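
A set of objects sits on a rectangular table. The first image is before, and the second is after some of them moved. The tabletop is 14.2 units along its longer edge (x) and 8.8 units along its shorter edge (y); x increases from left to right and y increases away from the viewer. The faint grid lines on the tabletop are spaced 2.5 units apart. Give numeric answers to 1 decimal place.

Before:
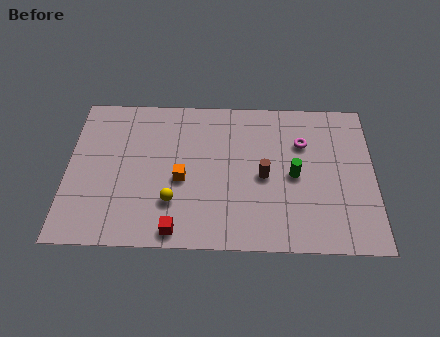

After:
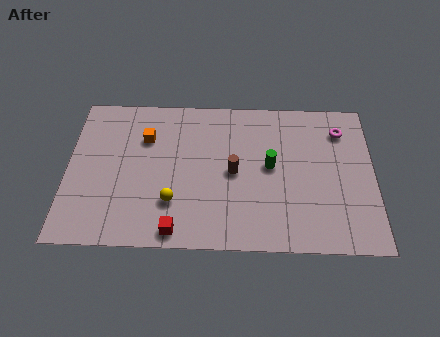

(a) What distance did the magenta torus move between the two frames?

2.0

The magenta torus was near (10.9, 6.1) before and (12.7, 6.9) after, so it travelled √(1.8² + 0.8²) ≈ 2.0 units.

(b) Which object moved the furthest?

the orange cube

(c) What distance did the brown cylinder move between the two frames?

1.4

From (9.1, 4.1) to (7.7, 4.3), the brown cylinder covered √(1.4² + 0.2²) ≈ 1.4 units.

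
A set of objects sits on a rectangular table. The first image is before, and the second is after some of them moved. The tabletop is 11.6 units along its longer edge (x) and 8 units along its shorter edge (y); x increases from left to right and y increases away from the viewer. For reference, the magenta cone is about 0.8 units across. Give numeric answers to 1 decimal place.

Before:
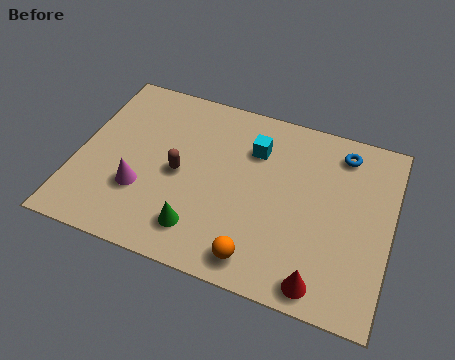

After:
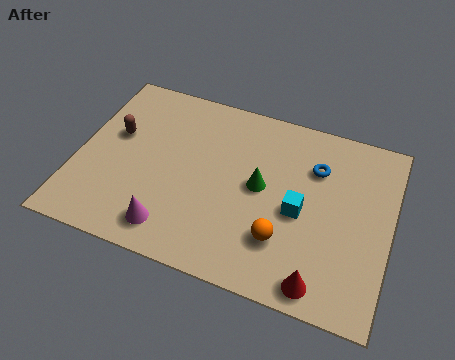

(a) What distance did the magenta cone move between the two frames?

1.8

The magenta cone was near (2.5, 2.6) before and (3.8, 1.3) after, so it travelled √(1.3² + 1.3²) ≈ 1.8 units.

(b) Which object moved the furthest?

the green cone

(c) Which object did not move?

the red cone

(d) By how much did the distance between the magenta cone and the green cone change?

+1.7

Before: roughly 2.5 units apart; after: 4.2. That's 1.7 units further apart.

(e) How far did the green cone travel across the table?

3.3

The green cone was near (4.8, 1.6) before and (6.8, 4.2) after, so it travelled √(2.0² + 2.6²) ≈ 3.3 units.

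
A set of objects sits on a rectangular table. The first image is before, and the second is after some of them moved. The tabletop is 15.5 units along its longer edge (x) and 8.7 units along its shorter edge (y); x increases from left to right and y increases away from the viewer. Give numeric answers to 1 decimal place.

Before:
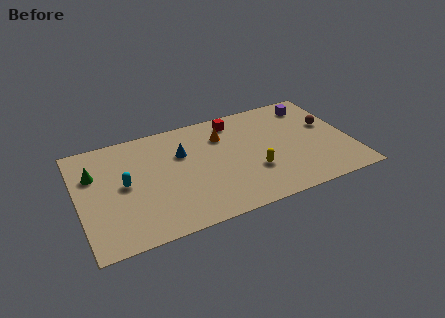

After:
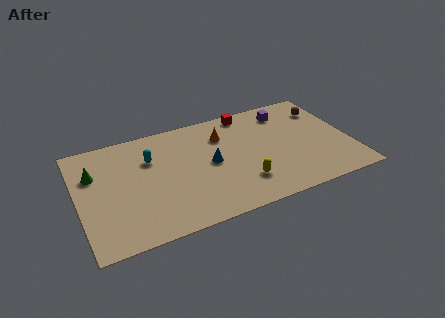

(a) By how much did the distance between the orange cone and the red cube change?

+0.8

Before: roughly 1.3 units apart; after: 2.1. That's 0.8 units further apart.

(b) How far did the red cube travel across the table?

0.9

From (9.2, 7.4) to (10.0, 7.8), the red cube covered √(0.8² + 0.4²) ≈ 0.9 units.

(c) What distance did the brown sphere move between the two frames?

1.4

The brown sphere was near (14.4, 5.2) before and (14.4, 6.6) after, so it travelled √(0.0² + 1.4²) ≈ 1.4 units.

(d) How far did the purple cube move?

1.5

From (13.7, 7.2) to (12.2, 7.1), the purple cube covered √(1.5² + 0.1²) ≈ 1.5 units.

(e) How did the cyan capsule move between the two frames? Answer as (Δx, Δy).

(1.6, 1.5)

The cyan capsule was at about (2.6, 4.5) and moved to about (4.2, 6.0).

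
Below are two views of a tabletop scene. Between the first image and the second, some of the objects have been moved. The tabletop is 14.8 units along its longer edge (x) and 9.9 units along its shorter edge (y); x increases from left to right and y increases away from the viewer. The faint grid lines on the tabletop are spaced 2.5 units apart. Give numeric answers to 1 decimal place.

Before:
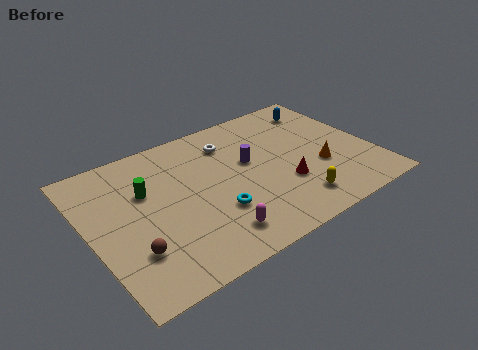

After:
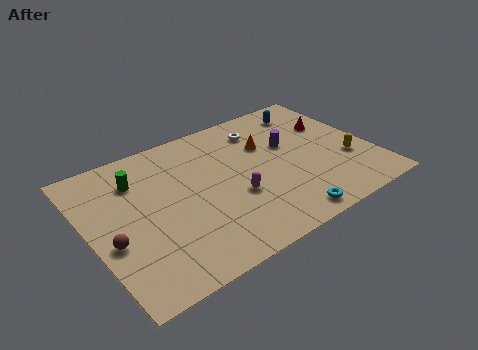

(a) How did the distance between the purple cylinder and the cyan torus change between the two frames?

+1.7

They were about 3.5 units apart before and 5.2 after — 1.7 units further apart.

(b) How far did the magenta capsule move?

2.4

From (5.8, 1.8) to (7.3, 3.7), the magenta capsule covered √(1.5² + 1.9²) ≈ 2.4 units.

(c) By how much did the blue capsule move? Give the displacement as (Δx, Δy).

(-0.7, 0.1)

From the two frames, the blue capsule sits at roughly (13.0, 8.1) before and (12.3, 8.2) after.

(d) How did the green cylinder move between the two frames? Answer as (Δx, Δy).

(-0.3, 1.0)

The green cylinder started near (3.1, 6.4) and ended near (2.8, 7.4).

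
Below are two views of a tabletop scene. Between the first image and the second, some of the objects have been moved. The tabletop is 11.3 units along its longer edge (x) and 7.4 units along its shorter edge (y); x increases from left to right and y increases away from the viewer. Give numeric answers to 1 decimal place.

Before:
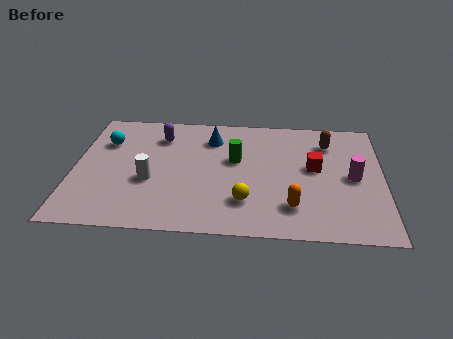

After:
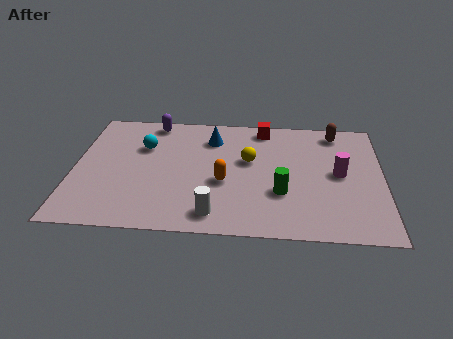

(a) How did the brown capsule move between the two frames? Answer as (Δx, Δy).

(0.3, 0.7)

The brown capsule was at about (9.3, 5.7) and moved to about (9.6, 6.4).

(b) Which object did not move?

the blue cone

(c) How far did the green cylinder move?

2.5

The green cylinder moved from about (5.9, 4.4) to (7.6, 2.5), a distance of √(1.7² + 1.9²) ≈ 2.5.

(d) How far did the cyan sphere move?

1.4

From (1.1, 5.2) to (2.5, 5.0), the cyan sphere covered √(1.4² + 0.2²) ≈ 1.4 units.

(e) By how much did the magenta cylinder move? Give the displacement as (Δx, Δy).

(-0.5, 0.2)

The magenta cylinder was at about (10.2, 3.6) and moved to about (9.7, 3.8).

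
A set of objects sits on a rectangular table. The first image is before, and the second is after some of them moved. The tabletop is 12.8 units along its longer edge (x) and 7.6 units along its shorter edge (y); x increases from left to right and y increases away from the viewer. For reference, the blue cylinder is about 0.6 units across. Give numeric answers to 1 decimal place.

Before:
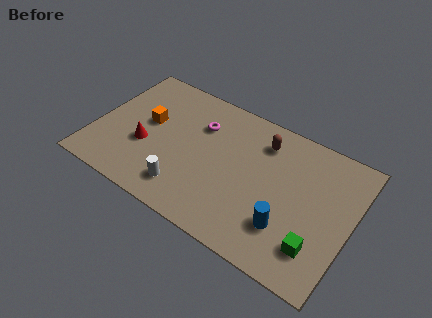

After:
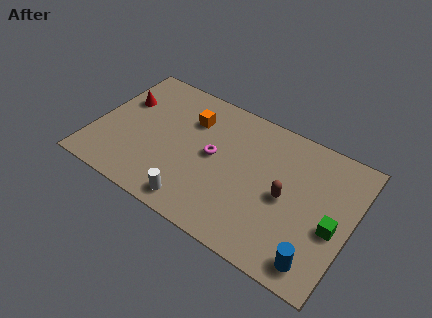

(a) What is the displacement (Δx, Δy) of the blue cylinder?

(1.6, -1.0)

The blue cylinder started near (9.9, 2.1) and ended near (11.5, 1.1).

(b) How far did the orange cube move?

2.3

The orange cube moved from about (2.5, 4.3) to (4.5, 5.5), a distance of √(2.0² + 1.2²) ≈ 2.3.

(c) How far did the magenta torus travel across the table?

1.7

The magenta torus was near (5.0, 5.4) before and (5.9, 4.0) after, so it travelled √(0.9² + 1.4²) ≈ 1.7 units.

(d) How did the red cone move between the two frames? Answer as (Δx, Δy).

(-1.5, 2.1)

From the two frames, the red cone sits at roughly (2.6, 2.9) before and (1.1, 5.0) after.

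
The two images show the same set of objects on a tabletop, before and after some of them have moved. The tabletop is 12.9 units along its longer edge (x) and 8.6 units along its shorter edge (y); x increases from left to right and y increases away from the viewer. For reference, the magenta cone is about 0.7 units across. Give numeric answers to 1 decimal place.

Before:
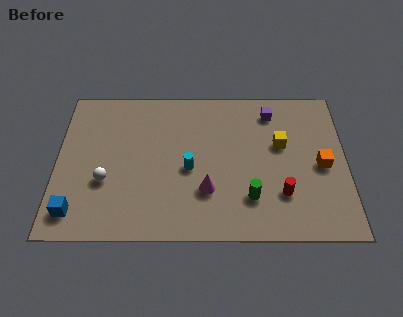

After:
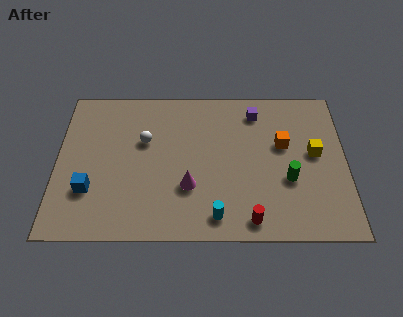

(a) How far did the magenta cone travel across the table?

0.8

The magenta cone was near (6.7, 2.6) before and (5.9, 2.8) after, so it travelled √(0.8² + 0.2²) ≈ 0.8 units.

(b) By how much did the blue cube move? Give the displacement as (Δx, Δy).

(0.6, 1.2)

The blue cube started near (0.9, 1.4) and ended near (1.5, 2.6).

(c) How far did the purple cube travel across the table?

0.7

The purple cube was near (9.6, 7.1) before and (8.9, 7.1) after, so it travelled √(0.7² + 0.0²) ≈ 0.7 units.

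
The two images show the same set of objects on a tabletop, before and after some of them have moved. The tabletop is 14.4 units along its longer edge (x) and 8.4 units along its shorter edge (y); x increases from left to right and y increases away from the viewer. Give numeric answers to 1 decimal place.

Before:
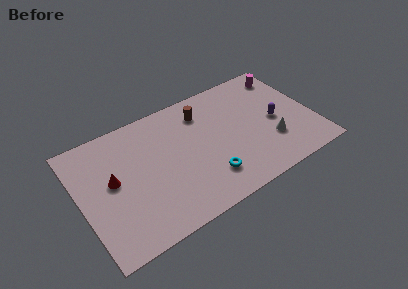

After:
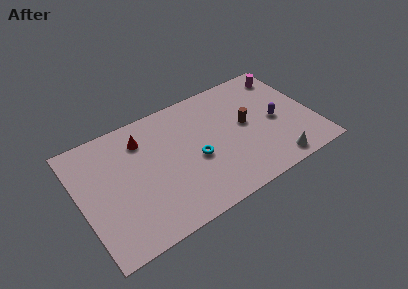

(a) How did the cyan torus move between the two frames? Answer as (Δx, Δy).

(-0.5, 1.6)

From the two frames, the cyan torus sits at roughly (7.5, 2.0) before and (7.0, 3.6) after.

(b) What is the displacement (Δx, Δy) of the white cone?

(-0.1, -1.6)

The white cone was at about (11.6, 2.6) and moved to about (11.5, 1.0).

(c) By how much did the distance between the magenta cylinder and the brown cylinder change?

-1.5

The distance was about 5.4 in the first image and 3.9 in the second, so they moved 1.5 units closer together.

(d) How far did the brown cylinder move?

3.2

The brown cylinder was near (7.9, 6.6) before and (10.3, 4.5) after, so it travelled √(2.4² + 2.1²) ≈ 3.2 units.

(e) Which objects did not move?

the purple capsule and the magenta cylinder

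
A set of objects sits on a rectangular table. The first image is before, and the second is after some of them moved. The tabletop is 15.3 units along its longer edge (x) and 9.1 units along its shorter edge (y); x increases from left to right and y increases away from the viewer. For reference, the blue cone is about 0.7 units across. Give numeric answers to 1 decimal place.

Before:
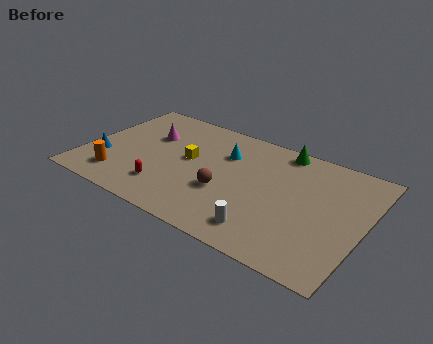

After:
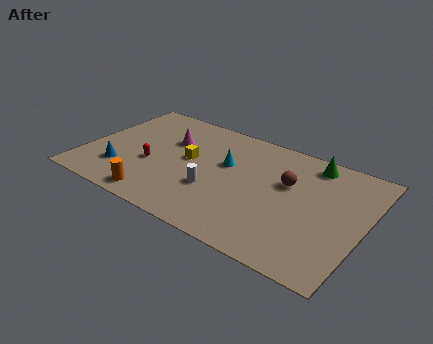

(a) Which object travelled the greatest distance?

the brown sphere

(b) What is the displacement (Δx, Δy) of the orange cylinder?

(2.3, -0.7)

The orange cylinder was at about (2.2, 1.8) and moved to about (4.5, 1.1).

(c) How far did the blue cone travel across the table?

1.2

From (1.1, 2.9) to (2.2, 2.4), the blue cone covered √(1.1² + 0.5²) ≈ 1.2 units.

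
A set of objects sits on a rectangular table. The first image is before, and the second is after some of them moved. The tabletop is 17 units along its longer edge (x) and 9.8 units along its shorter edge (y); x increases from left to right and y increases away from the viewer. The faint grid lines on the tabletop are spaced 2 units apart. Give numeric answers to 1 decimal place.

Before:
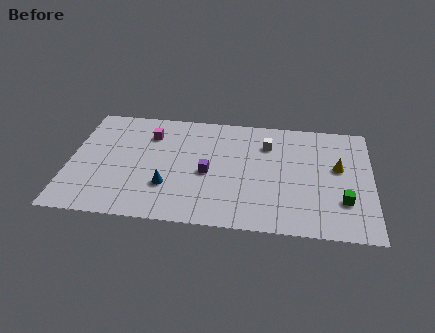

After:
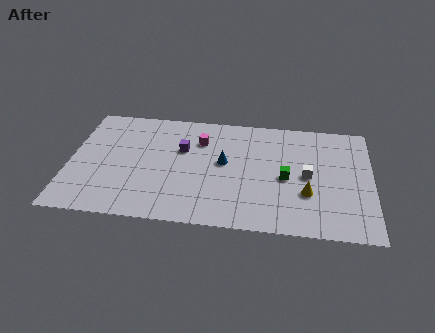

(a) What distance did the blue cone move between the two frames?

3.9

The blue cone moved from about (5.6, 3.0) to (8.7, 5.4), a distance of √(3.1² + 2.4²) ≈ 3.9.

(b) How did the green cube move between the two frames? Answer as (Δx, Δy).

(-3.2, 1.6)

The green cube started near (15.4, 2.9) and ended near (12.2, 4.5).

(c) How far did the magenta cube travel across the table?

2.9

The magenta cube was near (4.4, 7.4) before and (7.3, 7.2) after, so it travelled √(2.9² + 0.2²) ≈ 2.9 units.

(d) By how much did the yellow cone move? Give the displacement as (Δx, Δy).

(-1.7, -2.4)

The yellow cone was at about (15.1, 5.7) and moved to about (13.4, 3.3).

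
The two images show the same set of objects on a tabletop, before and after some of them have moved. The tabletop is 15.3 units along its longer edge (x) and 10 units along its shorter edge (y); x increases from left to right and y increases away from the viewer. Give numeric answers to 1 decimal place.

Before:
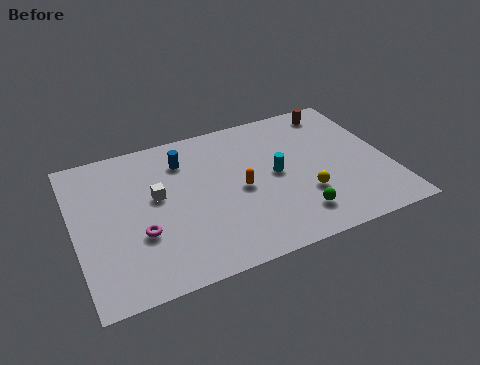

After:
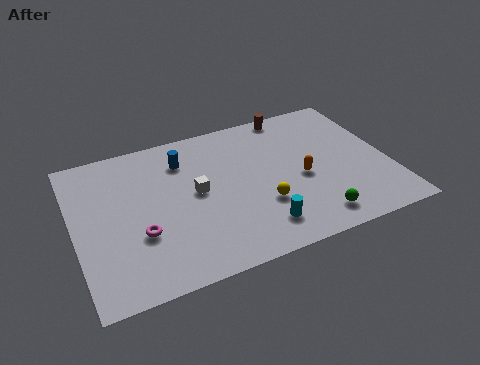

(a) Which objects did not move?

the magenta torus and the blue cylinder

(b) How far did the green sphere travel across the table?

0.9

The green sphere moved from about (10.4, 2.0) to (11.2, 1.5), a distance of √(0.8² + 0.5²) ≈ 0.9.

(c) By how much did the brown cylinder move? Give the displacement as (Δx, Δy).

(-2.2, 0.5)

The brown cylinder was at about (13.3, 8.7) and moved to about (11.1, 9.2).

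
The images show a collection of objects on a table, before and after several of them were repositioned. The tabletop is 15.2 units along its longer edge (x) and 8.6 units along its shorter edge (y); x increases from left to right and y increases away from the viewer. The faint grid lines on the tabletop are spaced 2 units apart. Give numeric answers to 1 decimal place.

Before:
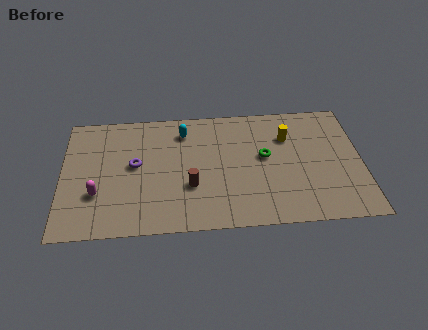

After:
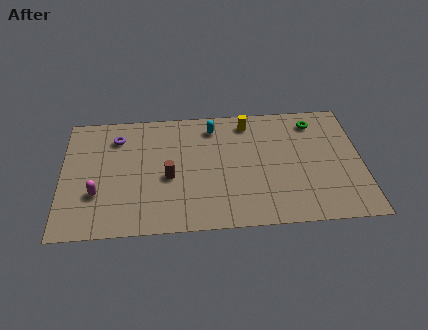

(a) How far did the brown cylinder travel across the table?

1.3

The brown cylinder moved from about (6.5, 3.0) to (5.4, 3.7), a distance of √(1.1² + 0.7²) ≈ 1.3.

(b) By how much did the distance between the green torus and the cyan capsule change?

+0.6

The distance was about 4.6 in the first image and 5.2 in the second, so they moved 0.6 units further apart.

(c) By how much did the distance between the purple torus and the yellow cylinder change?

-1.2

The distance was about 7.9 in the first image and 6.7 in the second, so they moved 1.2 units closer together.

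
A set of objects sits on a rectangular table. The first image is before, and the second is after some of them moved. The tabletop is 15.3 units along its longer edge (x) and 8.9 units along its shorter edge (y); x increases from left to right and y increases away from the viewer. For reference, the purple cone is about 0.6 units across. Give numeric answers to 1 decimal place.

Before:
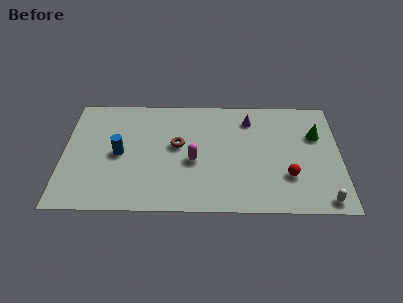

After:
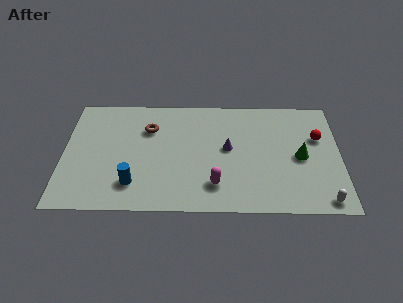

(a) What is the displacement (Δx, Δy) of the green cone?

(-0.9, -1.7)

From the two frames, the green cone sits at roughly (14.0, 5.9) before and (13.1, 4.2) after.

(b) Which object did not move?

the white capsule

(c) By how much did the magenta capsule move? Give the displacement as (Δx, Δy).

(1.2, -1.8)

The magenta capsule started near (7.2, 3.8) and ended near (8.4, 2.0).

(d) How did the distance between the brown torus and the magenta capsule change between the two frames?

+4.2

The distance was about 1.5 in the first image and 5.7 in the second, so they moved 4.2 units further apart.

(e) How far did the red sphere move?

3.4

The red sphere moved from about (12.4, 2.7) to (14.1, 5.7), a distance of √(1.7² + 3.0²) ≈ 3.4.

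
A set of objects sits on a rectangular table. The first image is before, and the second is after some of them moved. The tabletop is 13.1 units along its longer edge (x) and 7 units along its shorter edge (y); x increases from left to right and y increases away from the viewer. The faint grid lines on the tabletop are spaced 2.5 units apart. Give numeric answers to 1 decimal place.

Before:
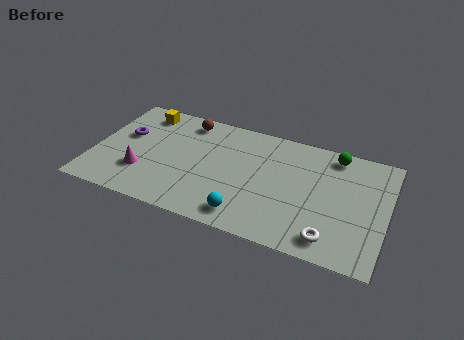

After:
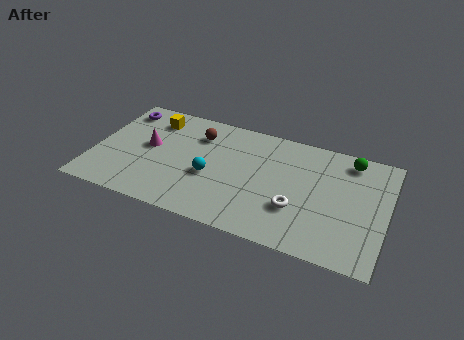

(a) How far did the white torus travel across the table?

2.0

The white torus moved from about (10.8, 1.1) to (9.2, 2.3), a distance of √(1.6² + 1.2²) ≈ 2.0.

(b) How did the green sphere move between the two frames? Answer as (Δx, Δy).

(0.7, -0.1)

The green sphere started near (10.6, 6.1) and ended near (11.3, 6.0).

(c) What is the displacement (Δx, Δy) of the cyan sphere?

(-1.8, 1.8)

The cyan sphere started near (7.1, 1.1) and ended near (5.3, 2.9).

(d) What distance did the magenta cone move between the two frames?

1.7

From (2.3, 2.1) to (2.4, 3.8), the magenta cone covered √(0.1² + 1.7²) ≈ 1.7 units.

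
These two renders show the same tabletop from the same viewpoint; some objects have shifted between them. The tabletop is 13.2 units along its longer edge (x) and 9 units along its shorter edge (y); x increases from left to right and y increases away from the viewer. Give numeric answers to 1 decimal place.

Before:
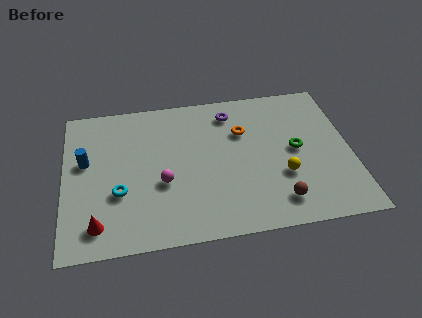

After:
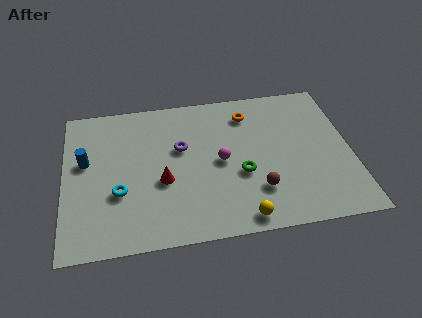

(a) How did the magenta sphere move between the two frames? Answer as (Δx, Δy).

(2.7, 0.9)

From the two frames, the magenta sphere sits at roughly (4.5, 3.5) before and (7.2, 4.4) after.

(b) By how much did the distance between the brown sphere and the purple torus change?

-1.5

Before: roughly 6.1 units apart; after: 4.6. That's 1.5 units closer together.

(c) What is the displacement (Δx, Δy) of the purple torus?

(-2.4, -1.9)

The purple torus started near (7.8, 7.4) and ended near (5.4, 5.5).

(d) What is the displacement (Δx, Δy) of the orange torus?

(0.3, 1.1)

From the two frames, the orange torus sits at roughly (8.3, 6.1) before and (8.6, 7.2) after.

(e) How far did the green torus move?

2.8

The green torus was near (10.7, 4.6) before and (8.1, 3.5) after, so it travelled √(2.6² + 1.1²) ≈ 2.8 units.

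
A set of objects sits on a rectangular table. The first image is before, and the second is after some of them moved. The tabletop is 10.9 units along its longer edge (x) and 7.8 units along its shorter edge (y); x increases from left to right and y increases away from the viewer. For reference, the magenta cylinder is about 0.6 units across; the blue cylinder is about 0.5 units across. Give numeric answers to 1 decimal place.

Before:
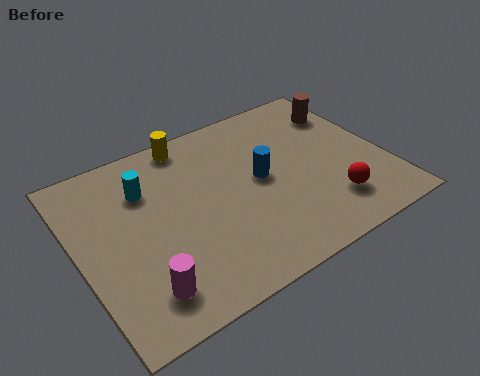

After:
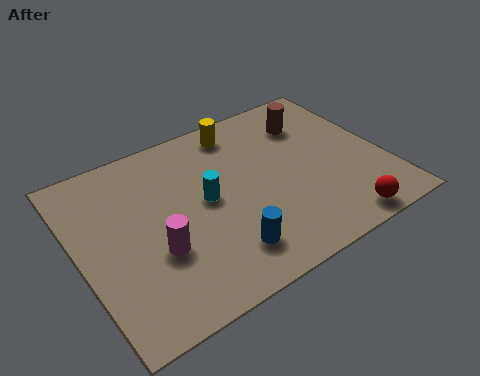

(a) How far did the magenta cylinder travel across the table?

1.5

The magenta cylinder moved from about (1.8, 1.5) to (2.5, 2.8), a distance of √(0.7² + 1.3²) ≈ 1.5.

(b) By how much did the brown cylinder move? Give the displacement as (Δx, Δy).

(-1.3, 0.0)

From the two frames, the brown cylinder sits at roughly (10.0, 5.9) before and (8.7, 5.9) after.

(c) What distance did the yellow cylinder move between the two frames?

1.8

The yellow cylinder was near (4.4, 7.0) before and (6.2, 6.7) after, so it travelled √(1.8² + 0.3²) ≈ 1.8 units.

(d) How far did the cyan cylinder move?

2.4

The cyan cylinder was near (2.6, 5.6) before and (4.5, 4.1) after, so it travelled √(1.9² + 1.5²) ≈ 2.4 units.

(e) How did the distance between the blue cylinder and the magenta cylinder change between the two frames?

-2.9

The distance was about 5.4 in the first image and 2.5 in the second, so they moved 2.9 units closer together.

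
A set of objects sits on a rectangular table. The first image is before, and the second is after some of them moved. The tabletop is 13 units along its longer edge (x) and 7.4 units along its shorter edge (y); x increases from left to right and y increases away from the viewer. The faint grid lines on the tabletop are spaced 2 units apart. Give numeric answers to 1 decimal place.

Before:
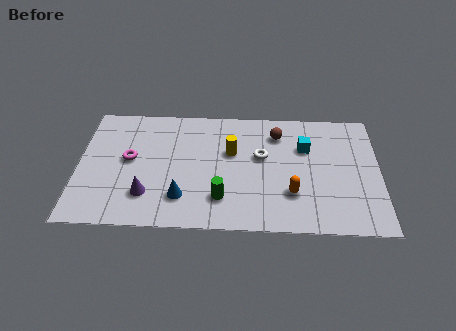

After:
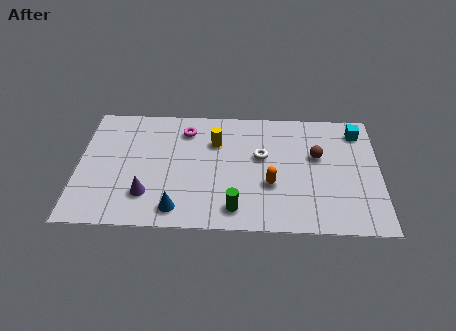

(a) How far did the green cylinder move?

0.8

The green cylinder was near (6.2, 1.8) before and (6.8, 1.2) after, so it travelled √(0.6² + 0.6²) ≈ 0.8 units.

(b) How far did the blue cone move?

0.7

The blue cone moved from about (4.5, 1.8) to (4.3, 1.1), a distance of √(0.2² + 0.7²) ≈ 0.7.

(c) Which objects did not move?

the purple cone and the white torus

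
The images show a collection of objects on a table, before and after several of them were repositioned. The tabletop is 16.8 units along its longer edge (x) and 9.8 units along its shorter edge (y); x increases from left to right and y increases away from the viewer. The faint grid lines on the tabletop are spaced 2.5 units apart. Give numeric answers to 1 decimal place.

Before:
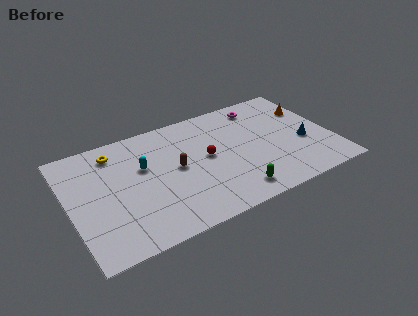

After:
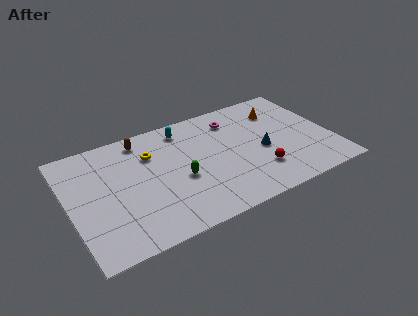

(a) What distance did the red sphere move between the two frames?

4.0

The red sphere moved from about (8.8, 5.2) to (11.8, 2.6), a distance of √(3.0² + 2.6²) ≈ 4.0.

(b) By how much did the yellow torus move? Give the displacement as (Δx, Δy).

(2.2, -1.1)

The yellow torus was at about (3.2, 8.1) and moved to about (5.4, 7.0).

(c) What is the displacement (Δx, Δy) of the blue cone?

(-2.7, 0.4)

The blue cone was at about (15.0, 3.9) and moved to about (12.3, 4.3).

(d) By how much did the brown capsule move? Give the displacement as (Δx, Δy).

(-1.8, 3.4)

The brown capsule was at about (6.8, 5.1) and moved to about (5.0, 8.5).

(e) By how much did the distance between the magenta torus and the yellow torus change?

-4.0

The distance was about 9.6 in the first image and 5.6 in the second, so they moved 4.0 units closer together.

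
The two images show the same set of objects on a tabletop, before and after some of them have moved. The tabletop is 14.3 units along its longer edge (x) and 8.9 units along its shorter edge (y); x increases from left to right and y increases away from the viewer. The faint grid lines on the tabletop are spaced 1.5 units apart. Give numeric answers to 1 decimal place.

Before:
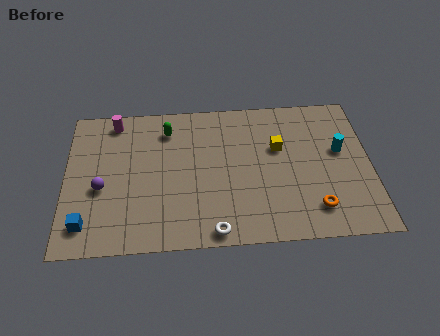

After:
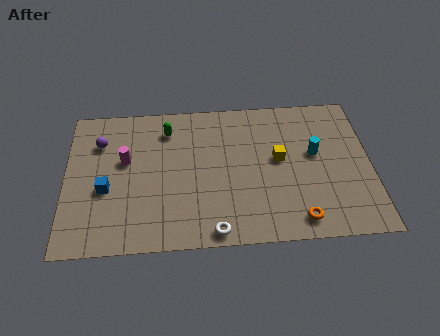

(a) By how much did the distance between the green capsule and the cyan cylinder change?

-1.1

The distance was about 8.3 in the first image and 7.2 in the second, so they moved 1.1 units closer together.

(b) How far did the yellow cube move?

0.7

The yellow cube moved from about (10.0, 5.6) to (10.0, 4.9), a distance of √(0.0² + 0.7²) ≈ 0.7.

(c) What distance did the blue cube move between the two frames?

2.2

The blue cube moved from about (1.0, 1.6) to (1.9, 3.6), a distance of √(0.9² + 2.0²) ≈ 2.2.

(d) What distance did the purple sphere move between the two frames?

2.8

The purple sphere was near (1.7, 3.7) before and (1.6, 6.5) after, so it travelled √(0.1² + 2.8²) ≈ 2.8 units.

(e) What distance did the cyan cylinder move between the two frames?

1.2

The cyan cylinder moved from about (12.9, 5.2) to (11.7, 5.1), a distance of √(1.2² + 0.1²) ≈ 1.2.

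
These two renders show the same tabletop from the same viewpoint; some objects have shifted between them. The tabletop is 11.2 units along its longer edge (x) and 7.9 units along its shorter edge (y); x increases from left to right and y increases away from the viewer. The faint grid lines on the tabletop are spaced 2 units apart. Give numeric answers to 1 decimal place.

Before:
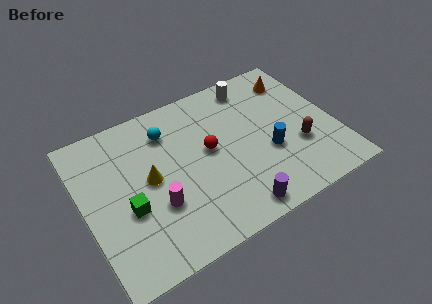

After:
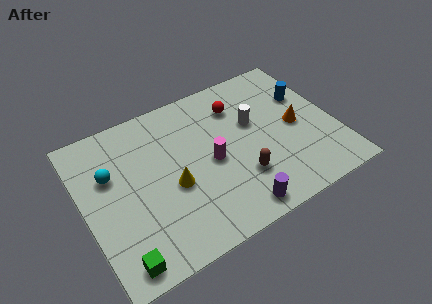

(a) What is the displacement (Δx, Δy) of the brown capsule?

(-2.7, -0.4)

The brown capsule was at about (9.4, 2.7) and moved to about (6.7, 2.3).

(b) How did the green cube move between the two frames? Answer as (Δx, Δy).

(-0.7, -2.2)

The green cube was at about (1.8, 3.1) and moved to about (1.1, 0.9).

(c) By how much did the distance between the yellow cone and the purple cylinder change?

-1.2

The distance was about 4.6 in the first image and 3.4 in the second, so they moved 1.2 units closer together.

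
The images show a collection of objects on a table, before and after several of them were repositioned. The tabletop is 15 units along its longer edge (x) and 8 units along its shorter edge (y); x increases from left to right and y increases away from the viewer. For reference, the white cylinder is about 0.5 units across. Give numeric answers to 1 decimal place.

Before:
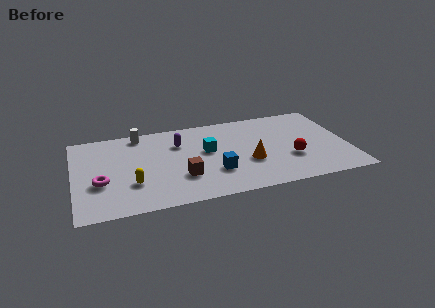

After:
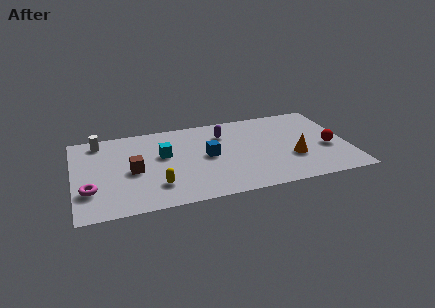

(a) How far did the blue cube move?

1.6

From (7.6, 2.5) to (7.3, 4.1), the blue cube covered √(0.3² + 1.6²) ≈ 1.6 units.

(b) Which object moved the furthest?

the brown cube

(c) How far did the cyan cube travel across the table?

2.4

From (7.3, 4.6) to (4.9, 4.8), the cyan cube covered √(2.4² + 0.2²) ≈ 2.4 units.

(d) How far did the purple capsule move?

2.5

The purple capsule was near (5.8, 5.7) before and (8.3, 6.0) after, so it travelled √(2.5² + 0.3²) ≈ 2.5 units.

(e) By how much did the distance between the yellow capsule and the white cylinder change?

+1.1

The distance was about 4.6 in the first image and 5.7 in the second, so they moved 1.1 units further apart.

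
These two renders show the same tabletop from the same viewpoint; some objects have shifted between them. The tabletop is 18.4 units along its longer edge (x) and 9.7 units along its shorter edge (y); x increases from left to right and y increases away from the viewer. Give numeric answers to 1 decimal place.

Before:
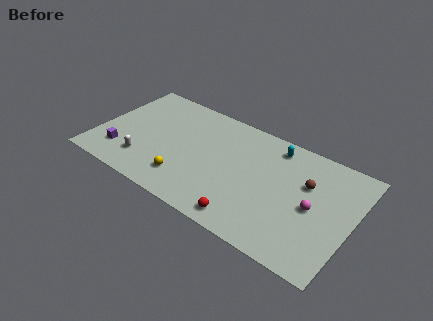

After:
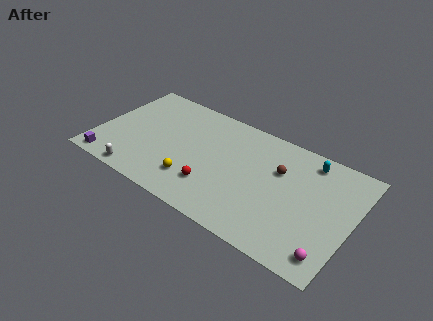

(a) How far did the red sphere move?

3.0

From (11.5, 1.2) to (8.8, 2.6), the red sphere covered √(2.7² + 1.4²) ≈ 3.0 units.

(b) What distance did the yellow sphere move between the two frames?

0.6

From (6.8, 2.2) to (7.4, 2.4), the yellow sphere covered √(0.6² + 0.2²) ≈ 0.6 units.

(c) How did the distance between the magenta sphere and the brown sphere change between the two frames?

+4.7

Before: roughly 1.8 units apart; after: 6.5. That's 4.7 units further apart.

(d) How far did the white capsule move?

1.4

The white capsule moved from about (3.7, 2.3) to (3.6, 0.9), a distance of √(0.1² + 1.4²) ≈ 1.4.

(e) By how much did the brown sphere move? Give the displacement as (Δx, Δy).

(-2.0, 0.1)

From the two frames, the brown sphere sits at roughly (15.0, 6.3) before and (13.0, 6.4) after.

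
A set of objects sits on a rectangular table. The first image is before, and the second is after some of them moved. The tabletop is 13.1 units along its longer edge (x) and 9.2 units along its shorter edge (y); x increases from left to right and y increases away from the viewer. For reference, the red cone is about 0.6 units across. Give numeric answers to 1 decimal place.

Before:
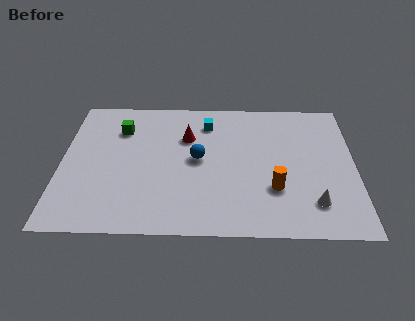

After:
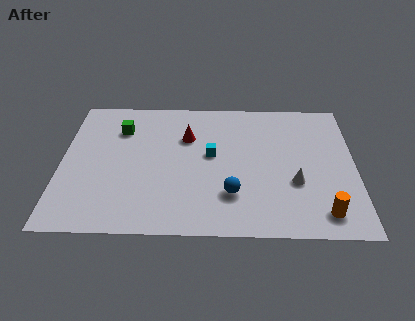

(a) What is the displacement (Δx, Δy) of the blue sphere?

(1.5, -2.3)

From the two frames, the blue sphere sits at roughly (6.1, 4.8) before and (7.6, 2.5) after.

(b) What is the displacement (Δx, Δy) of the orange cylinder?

(2.1, -1.5)

The orange cylinder started near (9.5, 2.9) and ended near (11.6, 1.4).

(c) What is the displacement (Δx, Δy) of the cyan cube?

(0.2, -2.2)

The cyan cube started near (6.5, 7.3) and ended near (6.7, 5.1).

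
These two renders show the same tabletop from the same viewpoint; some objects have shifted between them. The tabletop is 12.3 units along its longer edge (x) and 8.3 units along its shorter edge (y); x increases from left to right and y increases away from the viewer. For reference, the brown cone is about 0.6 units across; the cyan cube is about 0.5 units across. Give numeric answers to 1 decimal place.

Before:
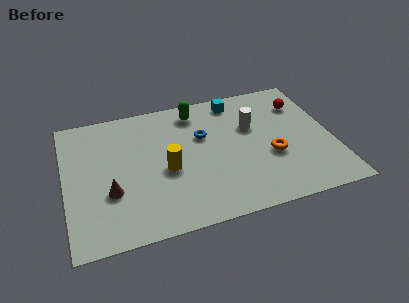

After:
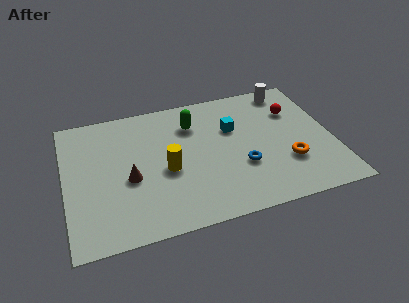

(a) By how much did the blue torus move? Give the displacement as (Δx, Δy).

(1.6, -2.4)

From the two frames, the blue torus sits at roughly (6.4, 5.3) before and (8.0, 2.9) after.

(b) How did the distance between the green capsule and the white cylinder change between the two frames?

+1.7

They were about 3.0 units apart before and 4.7 after — 1.7 units further apart.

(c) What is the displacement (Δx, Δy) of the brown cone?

(0.9, 0.6)

The brown cone started near (2.0, 2.9) and ended near (2.9, 3.5).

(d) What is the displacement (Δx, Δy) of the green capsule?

(-0.2, -0.8)

The green capsule started near (6.2, 7.0) and ended near (6.0, 6.2).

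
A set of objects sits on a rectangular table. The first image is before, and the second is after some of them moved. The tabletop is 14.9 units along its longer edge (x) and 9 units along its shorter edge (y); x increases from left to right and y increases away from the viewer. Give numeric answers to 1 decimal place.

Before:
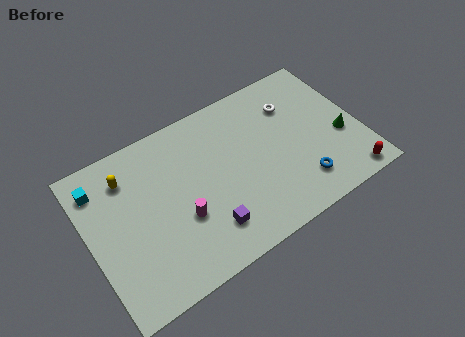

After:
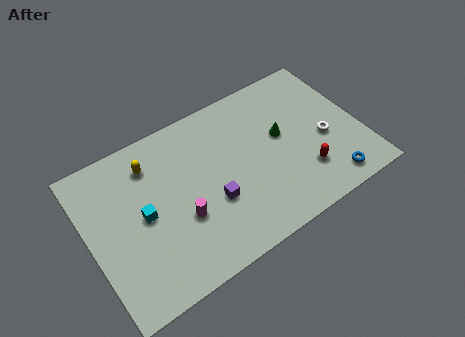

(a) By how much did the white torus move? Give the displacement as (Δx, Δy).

(1.3, -2.8)

The white torus was at about (11.6, 6.6) and moved to about (12.9, 3.8).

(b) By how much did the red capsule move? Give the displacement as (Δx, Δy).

(-2.2, 1.5)

The red capsule was at about (13.7, 0.9) and moved to about (11.5, 2.4).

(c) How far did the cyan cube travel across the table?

3.4

From (0.9, 7.2) to (2.9, 4.5), the cyan cube covered √(2.0² + 2.7²) ≈ 3.4 units.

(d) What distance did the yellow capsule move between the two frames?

1.3

The yellow capsule moved from about (2.4, 7.0) to (3.7, 7.1), a distance of √(1.3² + 0.1²) ≈ 1.3.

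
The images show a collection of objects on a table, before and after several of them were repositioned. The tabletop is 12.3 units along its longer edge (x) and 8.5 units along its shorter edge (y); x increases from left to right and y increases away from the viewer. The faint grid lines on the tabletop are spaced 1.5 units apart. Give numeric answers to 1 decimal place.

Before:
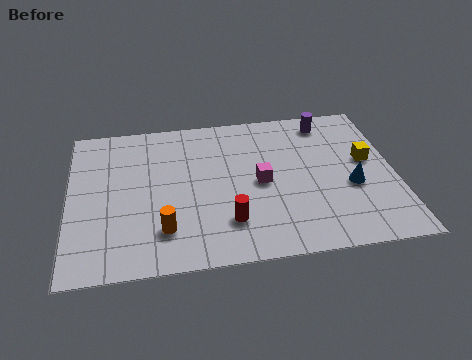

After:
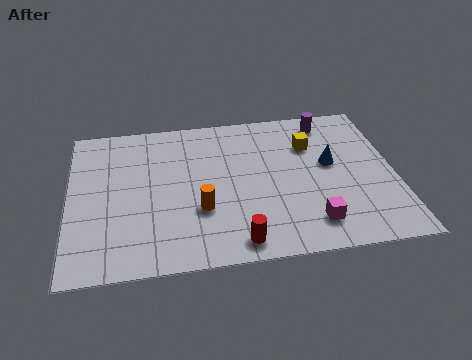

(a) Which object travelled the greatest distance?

the magenta cube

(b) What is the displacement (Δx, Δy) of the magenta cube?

(1.8, -2.5)

The magenta cube started near (7.2, 4.1) and ended near (9.0, 1.6).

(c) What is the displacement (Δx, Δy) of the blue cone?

(-0.7, 1.4)

The blue cone started near (10.6, 3.4) and ended near (9.9, 4.8).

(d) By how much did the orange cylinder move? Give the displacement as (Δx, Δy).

(1.4, 0.9)

The orange cylinder started near (3.5, 2.0) and ended near (4.9, 2.9).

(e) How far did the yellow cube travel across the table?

2.4

From (11.3, 4.8) to (9.2, 6.0), the yellow cube covered √(2.1² + 1.2²) ≈ 2.4 units.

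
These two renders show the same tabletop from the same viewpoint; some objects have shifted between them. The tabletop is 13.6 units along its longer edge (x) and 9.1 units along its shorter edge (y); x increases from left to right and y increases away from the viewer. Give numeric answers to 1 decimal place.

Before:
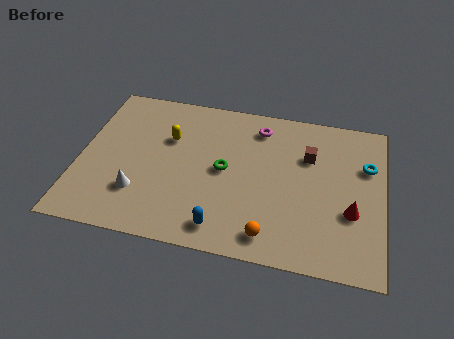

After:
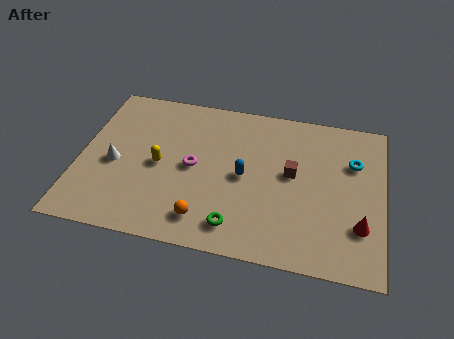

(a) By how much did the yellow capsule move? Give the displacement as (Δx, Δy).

(-0.3, -1.7)

From the two frames, the yellow capsule sits at roughly (3.9, 6.0) before and (3.6, 4.3) after.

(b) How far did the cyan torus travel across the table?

0.6

The cyan torus moved from about (12.8, 6.1) to (12.2, 6.2), a distance of √(0.6² + 0.1²) ≈ 0.6.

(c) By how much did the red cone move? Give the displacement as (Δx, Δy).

(0.4, -0.7)

The red cone was at about (12.2, 3.3) and moved to about (12.6, 2.6).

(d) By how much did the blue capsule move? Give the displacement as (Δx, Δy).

(0.8, 3.1)

The blue capsule started near (6.6, 1.3) and ended near (7.4, 4.4).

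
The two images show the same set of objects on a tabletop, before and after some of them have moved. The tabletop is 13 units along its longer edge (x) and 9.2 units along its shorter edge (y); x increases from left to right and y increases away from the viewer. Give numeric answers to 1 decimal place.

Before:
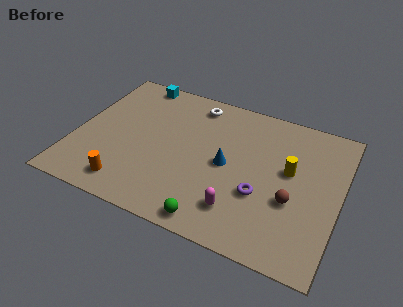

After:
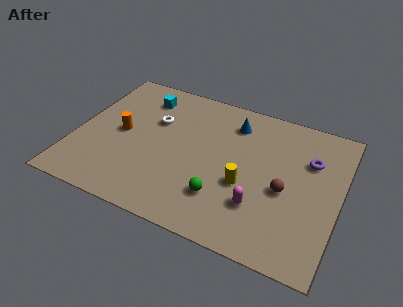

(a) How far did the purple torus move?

3.7

From (9.3, 3.3) to (11.4, 6.3), the purple torus covered √(2.1² + 3.0²) ≈ 3.7 units.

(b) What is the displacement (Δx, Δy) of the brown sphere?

(-0.4, 0.5)

The brown sphere was at about (10.8, 3.5) and moved to about (10.4, 4.0).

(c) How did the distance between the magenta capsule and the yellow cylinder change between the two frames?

-2.6

They were about 3.9 units apart before and 1.3 after — 2.6 units closer together.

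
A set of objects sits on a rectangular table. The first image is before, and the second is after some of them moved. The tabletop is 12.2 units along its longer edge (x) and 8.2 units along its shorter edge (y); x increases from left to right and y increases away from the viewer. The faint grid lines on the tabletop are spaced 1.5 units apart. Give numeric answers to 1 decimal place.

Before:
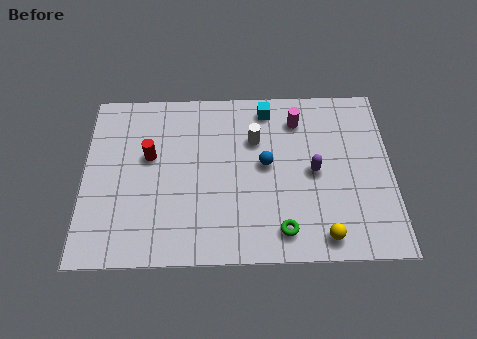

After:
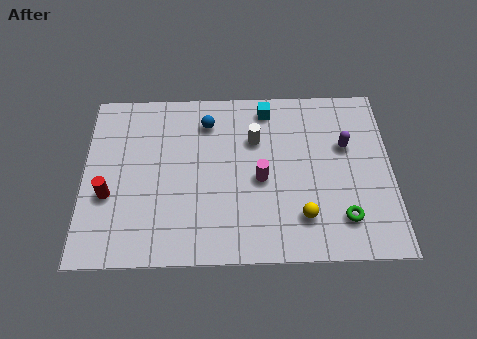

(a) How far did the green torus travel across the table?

2.5

The green torus was near (7.8, 1.3) before and (10.2, 1.8) after, so it travelled √(2.4² + 0.5²) ≈ 2.5 units.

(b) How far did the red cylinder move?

2.4

The red cylinder was near (2.6, 4.9) before and (1.0, 3.1) after, so it travelled √(1.6² + 1.8²) ≈ 2.4 units.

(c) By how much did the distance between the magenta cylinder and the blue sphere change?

+1.0

Before: roughly 2.5 units apart; after: 3.5. That's 1.0 units further apart.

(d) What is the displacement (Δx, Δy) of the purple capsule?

(1.3, 1.2)

From the two frames, the purple capsule sits at roughly (9.1, 4.0) before and (10.4, 5.2) after.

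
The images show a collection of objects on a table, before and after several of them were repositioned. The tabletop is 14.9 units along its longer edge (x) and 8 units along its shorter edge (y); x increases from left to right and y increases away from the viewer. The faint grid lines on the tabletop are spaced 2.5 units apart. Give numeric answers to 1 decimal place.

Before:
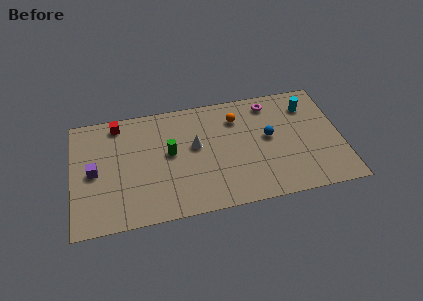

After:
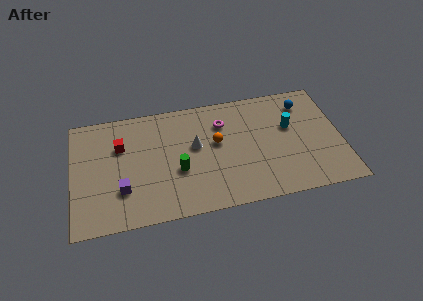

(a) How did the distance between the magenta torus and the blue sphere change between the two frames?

+2.2

The distance was about 2.4 in the first image and 4.6 in the second, so they moved 2.2 units further apart.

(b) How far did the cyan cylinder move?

1.7

The cyan cylinder was near (13.2, 6.2) before and (12.1, 4.9) after, so it travelled √(1.1² + 1.3²) ≈ 1.7 units.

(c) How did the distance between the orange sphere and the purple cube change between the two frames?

-2.6

They were about 8.3 units apart before and 5.7 after — 2.6 units closer together.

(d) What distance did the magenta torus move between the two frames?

2.8

The magenta torus moved from about (11.1, 6.8) to (8.4, 5.9), a distance of √(2.7² + 0.9²) ≈ 2.8.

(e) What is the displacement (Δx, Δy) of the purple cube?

(1.5, -1.5)

The purple cube started near (1.2, 3.9) and ended near (2.7, 2.4).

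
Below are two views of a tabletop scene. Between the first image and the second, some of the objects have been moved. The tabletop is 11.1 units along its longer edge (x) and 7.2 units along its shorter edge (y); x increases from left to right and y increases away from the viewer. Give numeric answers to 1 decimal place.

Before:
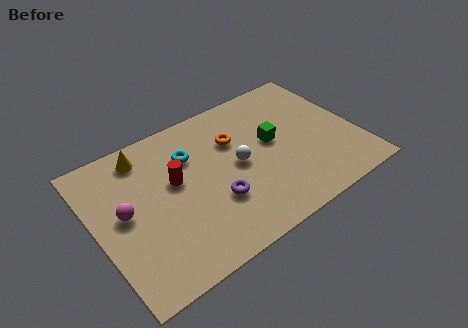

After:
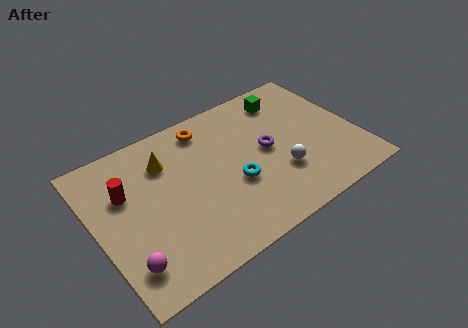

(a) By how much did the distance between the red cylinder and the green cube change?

+3.1

Before: roughly 4.2 units apart; after: 7.3. That's 3.1 units further apart.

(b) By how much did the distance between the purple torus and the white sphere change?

-0.3

Before: roughly 1.7 units apart; after: 1.4. That's 0.3 units closer together.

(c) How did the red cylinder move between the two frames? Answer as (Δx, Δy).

(-2.0, 0.5)

The red cylinder started near (3.4, 4.2) and ended near (1.4, 4.7).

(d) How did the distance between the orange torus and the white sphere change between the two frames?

+3.2

The distance was about 1.3 in the first image and 4.5 in the second, so they moved 3.2 units further apart.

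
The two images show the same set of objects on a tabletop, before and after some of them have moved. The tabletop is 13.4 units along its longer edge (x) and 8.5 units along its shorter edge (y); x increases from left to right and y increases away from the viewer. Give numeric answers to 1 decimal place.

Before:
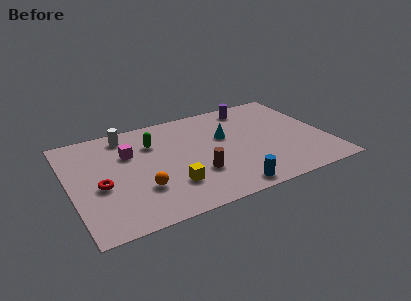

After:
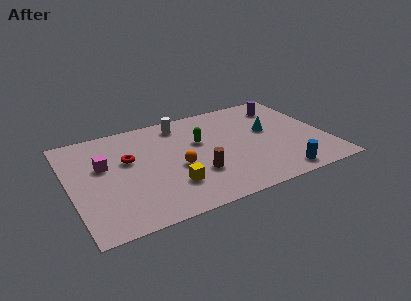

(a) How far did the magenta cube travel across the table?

1.5

The magenta cube was near (3.2, 5.7) before and (1.8, 5.2) after, so it travelled √(1.4² + 0.5²) ≈ 1.5 units.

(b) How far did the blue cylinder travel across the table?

2.7

The blue cylinder moved from about (7.8, 0.9) to (10.5, 1.0), a distance of √(2.7² + 0.1²) ≈ 2.7.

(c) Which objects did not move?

the brown cylinder and the yellow cube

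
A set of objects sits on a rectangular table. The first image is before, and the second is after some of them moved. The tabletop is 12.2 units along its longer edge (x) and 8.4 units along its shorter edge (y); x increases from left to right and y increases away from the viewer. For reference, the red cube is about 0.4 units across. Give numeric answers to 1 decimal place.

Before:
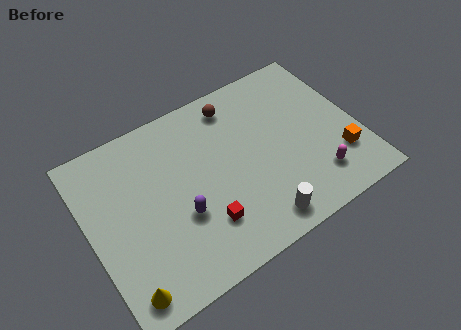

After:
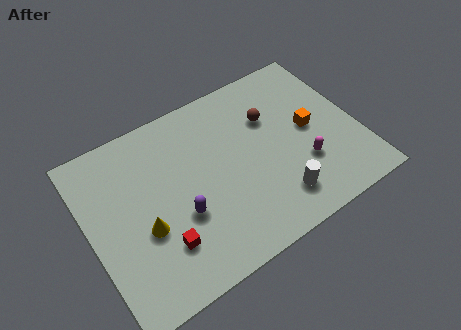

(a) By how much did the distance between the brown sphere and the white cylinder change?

-2.0

Before: roughly 6.0 units apart; after: 4.0. That's 2.0 units closer together.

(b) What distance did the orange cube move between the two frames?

2.2

From (11.1, 2.3) to (10.1, 4.3), the orange cube covered √(1.0² + 2.0²) ≈ 2.2 units.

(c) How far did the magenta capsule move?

1.0

The magenta capsule moved from about (9.9, 1.8) to (9.5, 2.7), a distance of √(0.4² + 0.9²) ≈ 1.0.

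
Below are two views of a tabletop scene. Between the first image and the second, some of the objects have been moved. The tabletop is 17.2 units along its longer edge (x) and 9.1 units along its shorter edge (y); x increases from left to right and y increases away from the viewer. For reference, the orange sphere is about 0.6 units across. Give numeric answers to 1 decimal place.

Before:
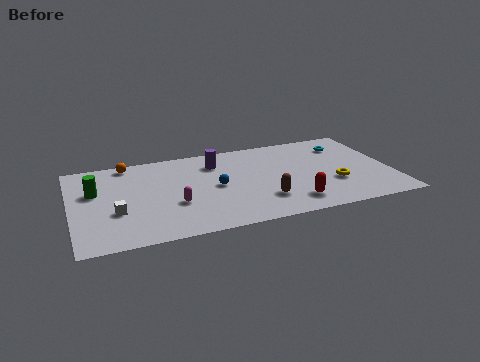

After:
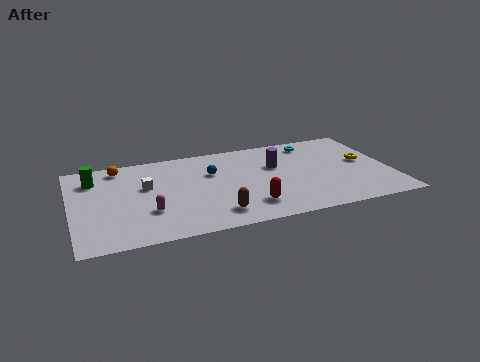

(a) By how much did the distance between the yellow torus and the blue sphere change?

+1.9

The distance was about 6.5 in the first image and 8.4 in the second, so they moved 1.9 units further apart.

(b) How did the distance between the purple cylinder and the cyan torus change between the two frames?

-4.2

They were about 7.1 units apart before and 2.9 after — 4.2 units closer together.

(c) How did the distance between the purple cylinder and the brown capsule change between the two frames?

+0.4

Before: roughly 5.1 units apart; after: 5.5. That's 0.4 units further apart.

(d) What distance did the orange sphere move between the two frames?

0.6

From (3.2, 8.2) to (2.7, 7.9), the orange sphere covered √(0.5² + 0.3²) ≈ 0.6 units.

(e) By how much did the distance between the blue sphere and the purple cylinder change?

+1.0

The distance was about 2.5 in the first image and 3.5 in the second, so they moved 1.0 units further apart.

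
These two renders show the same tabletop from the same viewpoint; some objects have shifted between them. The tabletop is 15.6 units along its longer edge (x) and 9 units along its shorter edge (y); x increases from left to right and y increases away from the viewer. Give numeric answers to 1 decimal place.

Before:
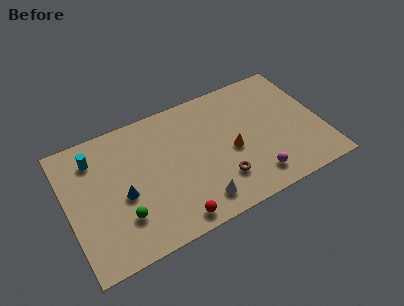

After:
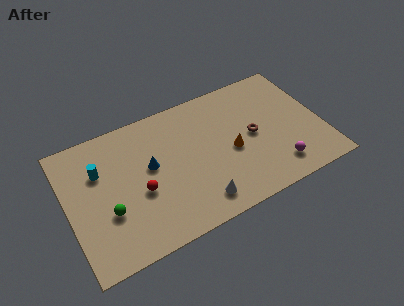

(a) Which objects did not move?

the white cone and the orange cone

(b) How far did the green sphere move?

1.1

The green sphere was near (3.1, 2.5) before and (2.3, 3.2) after, so it travelled √(0.8² + 0.7²) ≈ 1.1 units.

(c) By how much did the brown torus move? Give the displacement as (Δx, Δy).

(2.3, 2.2)

The brown torus was at about (9.1, 2.3) and moved to about (11.4, 4.5).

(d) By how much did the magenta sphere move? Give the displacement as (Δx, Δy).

(1.4, 0.1)

The magenta sphere was at about (11.1, 1.6) and moved to about (12.5, 1.7).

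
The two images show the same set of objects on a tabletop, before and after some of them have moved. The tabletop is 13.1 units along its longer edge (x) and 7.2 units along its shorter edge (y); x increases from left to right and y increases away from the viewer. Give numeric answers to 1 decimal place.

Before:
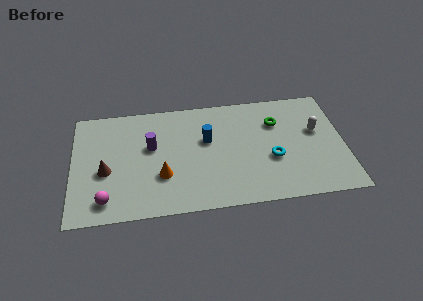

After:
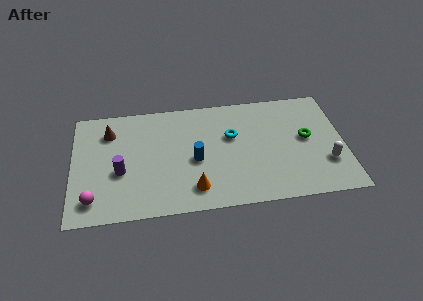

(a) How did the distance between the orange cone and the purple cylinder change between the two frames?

+1.8

They were about 2.0 units apart before and 3.8 after — 1.8 units further apart.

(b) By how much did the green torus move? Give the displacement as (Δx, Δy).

(1.4, -1.2)

From the two frames, the green torus sits at roughly (9.9, 5.1) before and (11.3, 3.9) after.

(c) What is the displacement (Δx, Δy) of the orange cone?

(1.5, -1.0)

The orange cone started near (4.3, 2.4) and ended near (5.8, 1.4).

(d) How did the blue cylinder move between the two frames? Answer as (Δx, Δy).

(-0.6, -1.2)

The blue cylinder started near (6.5, 4.4) and ended near (5.9, 3.2).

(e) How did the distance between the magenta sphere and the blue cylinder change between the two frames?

-0.6

They were about 5.9 units apart before and 5.3 after — 0.6 units closer together.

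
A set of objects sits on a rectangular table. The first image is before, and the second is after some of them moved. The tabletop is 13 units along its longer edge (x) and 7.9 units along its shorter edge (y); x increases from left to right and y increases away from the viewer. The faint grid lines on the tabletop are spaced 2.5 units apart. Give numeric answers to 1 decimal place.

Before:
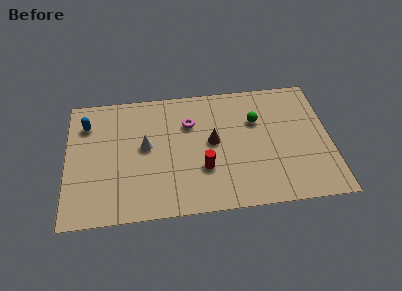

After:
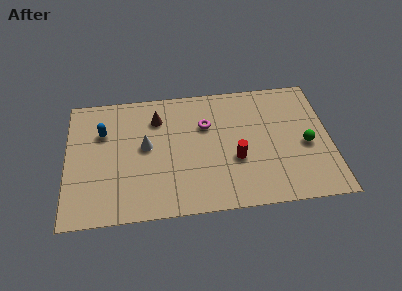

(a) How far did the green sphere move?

3.0

The green sphere moved from about (9.4, 5.3) to (11.8, 3.5), a distance of √(2.4² + 1.8²) ≈ 3.0.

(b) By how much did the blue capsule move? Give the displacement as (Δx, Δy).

(0.8, -0.6)

The blue capsule started near (1.0, 6.0) and ended near (1.8, 5.4).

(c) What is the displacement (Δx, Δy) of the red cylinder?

(1.6, 0.4)

From the two frames, the red cylinder sits at roughly (6.7, 2.6) before and (8.3, 3.0) after.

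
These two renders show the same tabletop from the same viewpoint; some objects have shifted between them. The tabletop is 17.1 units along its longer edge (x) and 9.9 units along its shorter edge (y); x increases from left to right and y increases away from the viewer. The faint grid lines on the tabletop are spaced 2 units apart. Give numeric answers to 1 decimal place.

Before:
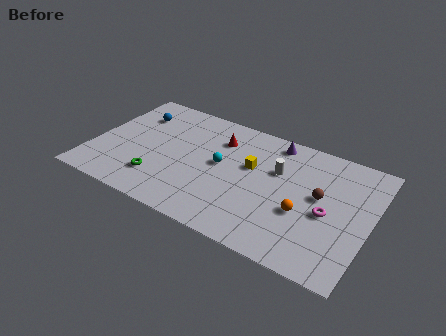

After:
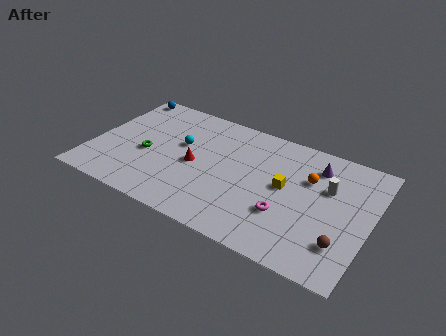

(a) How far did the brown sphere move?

3.4

The brown sphere was near (14.0, 5.5) before and (15.7, 2.5) after, so it travelled √(1.7² + 3.0²) ≈ 3.4 units.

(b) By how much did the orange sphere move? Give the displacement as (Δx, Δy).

(0.0, 2.8)

The orange sphere was at about (13.2, 3.8) and moved to about (13.2, 6.6).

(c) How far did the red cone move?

3.0

The red cone was near (7.5, 7.4) before and (6.4, 4.6) after, so it travelled √(1.1² + 2.8²) ≈ 3.0 units.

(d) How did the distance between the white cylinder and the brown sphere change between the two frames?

+1.3

The distance was about 2.8 in the first image and 4.1 in the second, so they moved 1.3 units further apart.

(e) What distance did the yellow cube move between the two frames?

2.3

From (9.7, 6.0) to (11.9, 5.3), the yellow cube covered √(2.2² + 0.7²) ≈ 2.3 units.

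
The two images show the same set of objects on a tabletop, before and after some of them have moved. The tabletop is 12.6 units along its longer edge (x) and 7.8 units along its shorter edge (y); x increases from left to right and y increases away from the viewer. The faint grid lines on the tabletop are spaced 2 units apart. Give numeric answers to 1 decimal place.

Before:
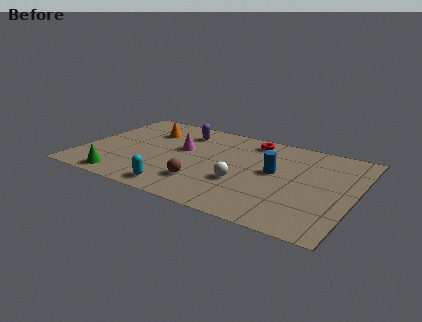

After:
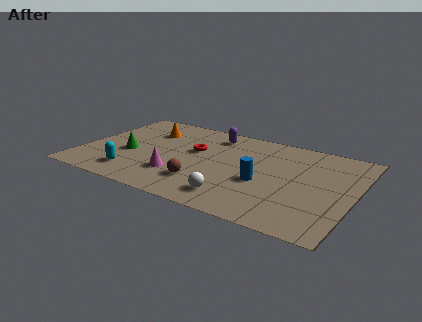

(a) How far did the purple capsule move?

1.4

From (4.3, 6.2) to (5.7, 6.5), the purple capsule covered √(1.4² + 0.3²) ≈ 1.4 units.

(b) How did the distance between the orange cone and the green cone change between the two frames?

-2.3

The distance was about 4.8 in the first image and 2.5 in the second, so they moved 2.3 units closer together.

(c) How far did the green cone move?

2.3

The green cone moved from about (2.3, 0.9) to (2.2, 3.2), a distance of √(0.1² + 2.3²) ≈ 2.3.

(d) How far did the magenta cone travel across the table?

2.4

From (4.5, 4.6) to (4.7, 2.2), the magenta cone covered √(0.2² + 2.4²) ≈ 2.4 units.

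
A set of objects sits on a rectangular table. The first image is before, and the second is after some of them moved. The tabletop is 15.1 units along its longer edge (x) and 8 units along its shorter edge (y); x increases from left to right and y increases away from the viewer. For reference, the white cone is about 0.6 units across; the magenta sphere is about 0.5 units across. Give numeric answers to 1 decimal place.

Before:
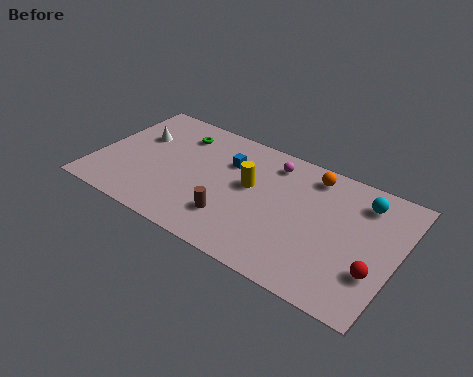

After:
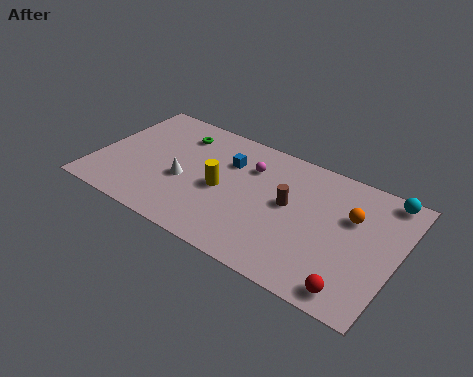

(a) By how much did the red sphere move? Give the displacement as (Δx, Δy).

(-0.8, -1.5)

From the two frames, the red sphere sits at roughly (14.2, 2.5) before and (13.4, 1.0) after.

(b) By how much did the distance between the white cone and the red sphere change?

-3.5

The distance was about 12.7 in the first image and 9.2 in the second, so they moved 3.5 units closer together.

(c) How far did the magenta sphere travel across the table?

1.3

From (8.5, 6.6) to (7.5, 5.8), the magenta sphere covered √(1.0² + 0.8²) ≈ 1.3 units.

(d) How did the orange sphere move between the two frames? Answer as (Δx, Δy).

(2.2, -1.6)

The orange sphere was at about (10.5, 6.8) and moved to about (12.7, 5.2).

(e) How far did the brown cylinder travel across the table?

3.4

From (7.2, 2.1) to (9.7, 4.4), the brown cylinder covered √(2.5² + 2.3²) ≈ 3.4 units.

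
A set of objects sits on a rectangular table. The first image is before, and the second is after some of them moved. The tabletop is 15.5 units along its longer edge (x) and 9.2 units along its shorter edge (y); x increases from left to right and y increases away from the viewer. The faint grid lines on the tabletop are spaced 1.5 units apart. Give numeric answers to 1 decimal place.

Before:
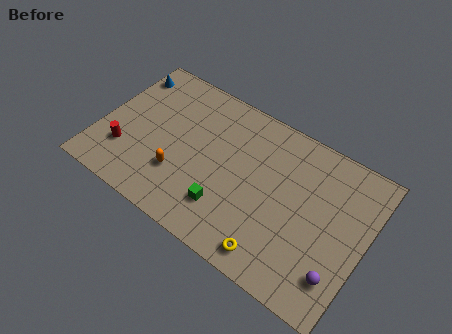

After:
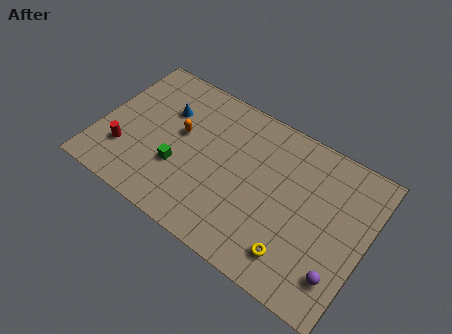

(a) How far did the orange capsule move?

2.5

From (4.9, 2.8) to (4.5, 5.3), the orange capsule covered √(0.4² + 2.5²) ≈ 2.5 units.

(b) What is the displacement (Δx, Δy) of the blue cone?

(2.7, -1.2)

The blue cone started near (0.8, 7.5) and ended near (3.5, 6.3).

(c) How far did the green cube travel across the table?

3.1

The green cube was near (7.8, 2.3) before and (4.8, 3.2) after, so it travelled √(3.0² + 0.9²) ≈ 3.1 units.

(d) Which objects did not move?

the purple sphere and the red cylinder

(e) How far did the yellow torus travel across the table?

1.3

From (10.8, 1.2) to (11.9, 1.8), the yellow torus covered √(1.1² + 0.6²) ≈ 1.3 units.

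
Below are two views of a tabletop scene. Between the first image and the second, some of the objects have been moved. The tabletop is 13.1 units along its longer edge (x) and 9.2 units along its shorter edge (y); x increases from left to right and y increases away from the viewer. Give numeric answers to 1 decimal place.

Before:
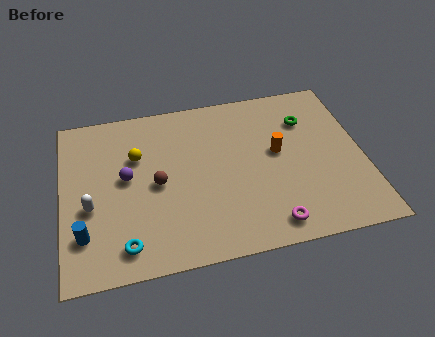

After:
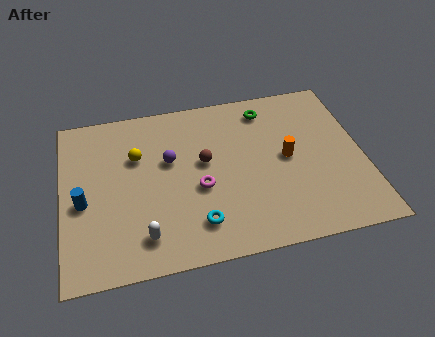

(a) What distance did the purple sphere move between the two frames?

2.0

From (2.8, 5.0) to (4.7, 5.6), the purple sphere covered √(1.9² + 0.6²) ≈ 2.0 units.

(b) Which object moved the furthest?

the magenta torus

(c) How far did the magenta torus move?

3.9

The magenta torus moved from about (8.8, 1.2) to (5.9, 3.8), a distance of √(2.9² + 2.6²) ≈ 3.9.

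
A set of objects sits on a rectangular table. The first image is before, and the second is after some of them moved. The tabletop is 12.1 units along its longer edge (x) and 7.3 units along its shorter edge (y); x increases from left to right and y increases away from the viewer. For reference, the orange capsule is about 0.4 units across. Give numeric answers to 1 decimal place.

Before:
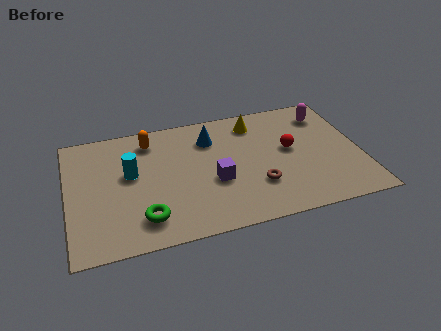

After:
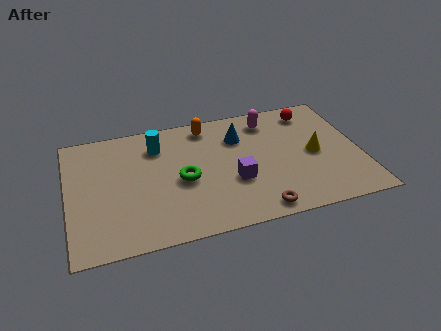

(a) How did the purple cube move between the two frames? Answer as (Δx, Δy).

(0.8, -0.2)

The purple cube was at about (6.0, 2.9) and moved to about (6.8, 2.7).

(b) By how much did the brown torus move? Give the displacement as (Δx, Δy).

(-0.1, -1.4)

The brown torus was at about (7.7, 2.2) and moved to about (7.6, 0.8).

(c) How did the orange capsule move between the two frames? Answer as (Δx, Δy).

(2.4, 0.3)

The orange capsule was at about (3.5, 6.0) and moved to about (5.9, 6.3).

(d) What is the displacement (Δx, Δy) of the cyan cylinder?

(1.2, 1.4)

The cyan cylinder was at about (2.6, 4.2) and moved to about (3.8, 5.6).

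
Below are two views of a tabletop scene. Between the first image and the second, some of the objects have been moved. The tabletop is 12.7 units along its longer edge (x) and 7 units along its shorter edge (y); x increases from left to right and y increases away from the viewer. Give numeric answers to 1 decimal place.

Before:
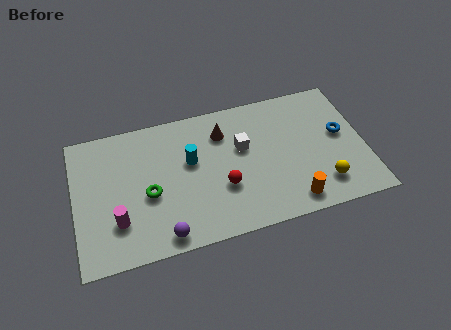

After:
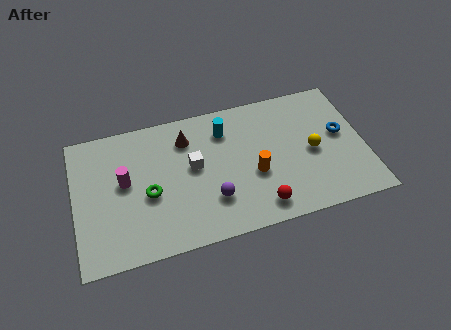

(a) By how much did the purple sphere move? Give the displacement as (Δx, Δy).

(2.2, 1.2)

The purple sphere started near (3.7, 0.8) and ended near (5.9, 2.0).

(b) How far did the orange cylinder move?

2.3

From (9.3, 1.0) to (7.8, 2.8), the orange cylinder covered √(1.5² + 1.8²) ≈ 2.3 units.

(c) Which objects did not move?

the blue torus and the green torus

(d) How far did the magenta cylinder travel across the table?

1.9

The magenta cylinder moved from about (1.8, 2.0) to (2.2, 3.9), a distance of √(0.4² + 1.9²) ≈ 1.9.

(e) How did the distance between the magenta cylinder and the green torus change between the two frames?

-0.4

The distance was about 1.7 in the first image and 1.3 in the second, so they moved 0.4 units closer together.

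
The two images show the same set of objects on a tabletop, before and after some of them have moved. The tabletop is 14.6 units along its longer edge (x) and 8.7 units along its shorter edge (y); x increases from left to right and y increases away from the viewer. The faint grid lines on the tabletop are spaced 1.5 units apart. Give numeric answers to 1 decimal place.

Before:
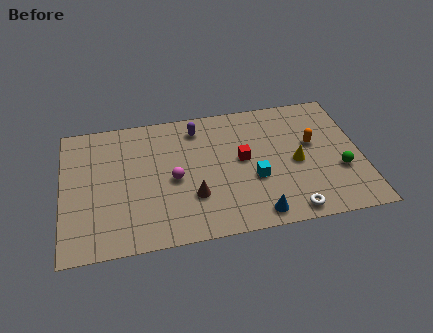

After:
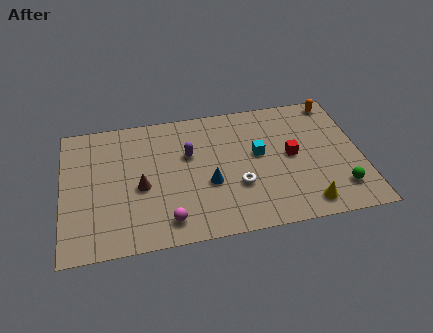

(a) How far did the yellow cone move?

2.8

The yellow cone was near (11.4, 4.0) before and (11.7, 1.2) after, so it travelled √(0.3² + 2.8²) ≈ 2.8 units.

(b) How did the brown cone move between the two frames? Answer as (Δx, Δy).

(-2.5, 1.1)

The brown cone started near (6.3, 2.7) and ended near (3.8, 3.8).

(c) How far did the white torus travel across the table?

3.2

The white torus moved from about (10.9, 0.9) to (8.5, 3.0), a distance of √(2.4² + 2.1²) ≈ 3.2.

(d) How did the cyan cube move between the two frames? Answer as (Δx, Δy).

(0.3, 1.6)

The cyan cube started near (9.3, 3.3) and ended near (9.6, 4.9).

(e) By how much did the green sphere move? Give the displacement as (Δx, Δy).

(-0.1, -1.2)

The green sphere was at about (13.5, 3.1) and moved to about (13.4, 1.9).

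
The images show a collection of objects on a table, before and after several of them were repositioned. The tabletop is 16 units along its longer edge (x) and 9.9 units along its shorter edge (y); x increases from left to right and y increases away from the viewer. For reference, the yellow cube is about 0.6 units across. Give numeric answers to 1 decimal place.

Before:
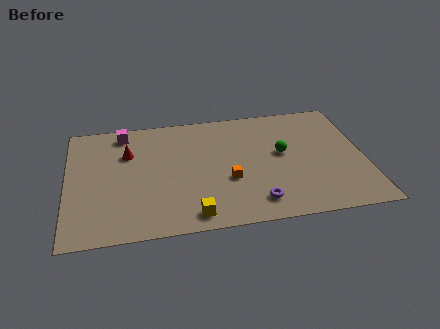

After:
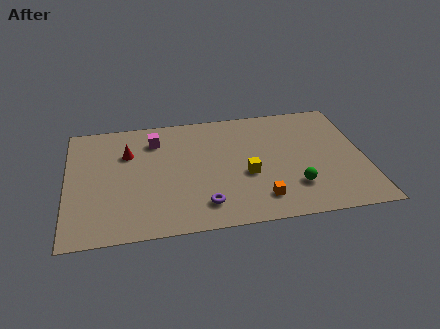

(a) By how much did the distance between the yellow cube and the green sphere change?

-3.7

Before: roughly 6.6 units apart; after: 2.9. That's 3.7 units closer together.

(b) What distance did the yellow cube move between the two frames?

4.1

The yellow cube moved from about (6.6, 1.2) to (9.6, 4.0), a distance of √(3.0² + 2.8²) ≈ 4.1.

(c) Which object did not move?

the red cone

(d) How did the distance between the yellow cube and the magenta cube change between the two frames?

-2.1

The distance was about 8.2 in the first image and 6.1 in the second, so they moved 2.1 units closer together.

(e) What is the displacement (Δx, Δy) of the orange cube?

(1.6, -1.8)

The orange cube started near (8.6, 3.7) and ended near (10.2, 1.9).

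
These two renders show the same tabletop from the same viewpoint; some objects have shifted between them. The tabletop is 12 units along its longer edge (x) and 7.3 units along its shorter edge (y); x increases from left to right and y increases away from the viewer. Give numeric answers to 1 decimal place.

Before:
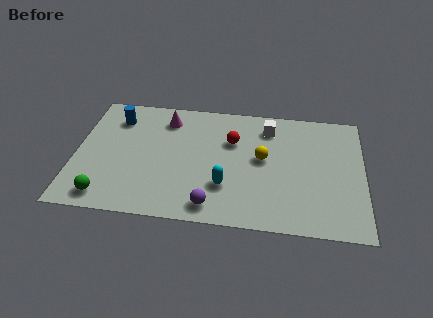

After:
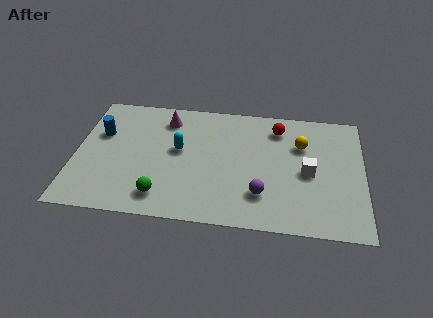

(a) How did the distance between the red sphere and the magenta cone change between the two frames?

+1.7

Before: roughly 3.0 units apart; after: 4.7. That's 1.7 units further apart.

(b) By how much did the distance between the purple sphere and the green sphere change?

-0.3

Before: roughly 4.4 units apart; after: 4.1. That's 0.3 units closer together.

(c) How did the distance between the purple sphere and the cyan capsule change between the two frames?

+2.8

They were about 1.3 units apart before and 4.1 after — 2.8 units further apart.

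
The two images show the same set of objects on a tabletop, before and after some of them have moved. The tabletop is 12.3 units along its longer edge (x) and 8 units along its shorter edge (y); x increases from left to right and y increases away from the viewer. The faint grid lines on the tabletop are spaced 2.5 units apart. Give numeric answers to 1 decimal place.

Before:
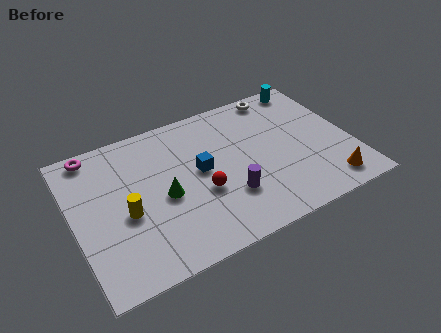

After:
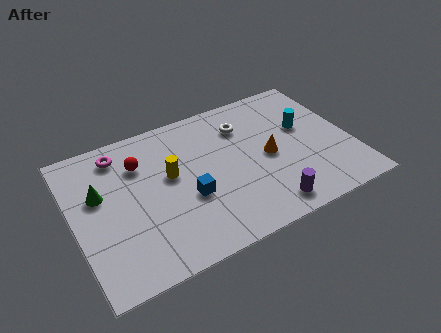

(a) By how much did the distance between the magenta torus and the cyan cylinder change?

-1.5

The distance was about 9.8 in the first image and 8.3 in the second, so they moved 1.5 units closer together.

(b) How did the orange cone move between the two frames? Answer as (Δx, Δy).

(-2.3, 2.6)

The orange cone started near (10.9, 1.2) and ended near (8.6, 3.8).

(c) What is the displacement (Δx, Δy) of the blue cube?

(-0.7, -1.2)

From the two frames, the blue cube sits at roughly (5.6, 4.3) before and (4.9, 3.1) after.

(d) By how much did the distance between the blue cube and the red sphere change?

+2.0

They were about 1.2 units apart before and 3.2 after — 2.0 units further apart.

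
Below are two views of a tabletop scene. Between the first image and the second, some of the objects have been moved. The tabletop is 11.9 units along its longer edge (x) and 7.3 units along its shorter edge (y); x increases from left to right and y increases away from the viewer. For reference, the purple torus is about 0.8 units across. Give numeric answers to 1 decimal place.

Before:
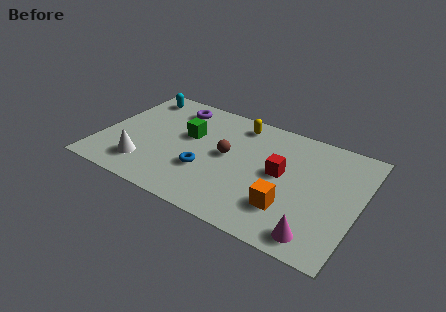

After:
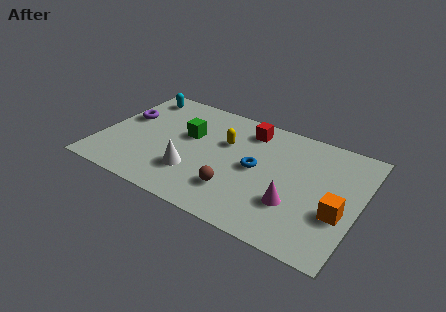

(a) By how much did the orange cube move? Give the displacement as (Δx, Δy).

(2.2, 0.7)

The orange cube started near (8.9, 2.0) and ended near (11.1, 2.7).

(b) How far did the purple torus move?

2.6

The purple torus moved from about (3.0, 6.0) to (0.9, 4.4), a distance of √(2.1² + 1.6²) ≈ 2.6.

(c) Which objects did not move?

the green cube and the cyan capsule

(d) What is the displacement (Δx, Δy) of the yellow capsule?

(-0.4, -1.5)

The yellow capsule started near (6.0, 6.2) and ended near (5.6, 4.7).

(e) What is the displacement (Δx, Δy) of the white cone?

(2.2, 0.5)

From the two frames, the white cone sits at roughly (2.3, 1.6) before and (4.5, 2.1) after.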